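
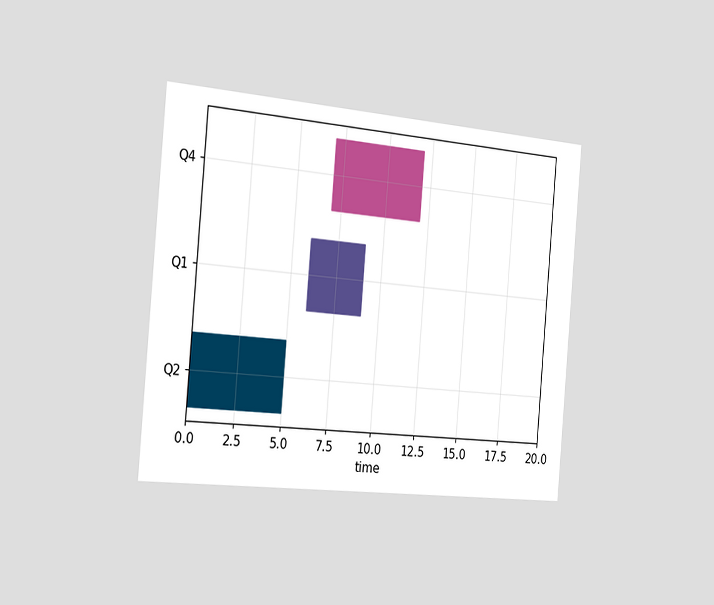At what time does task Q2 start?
0

The chart is tilted about 5° clockwise and viewed slightly from the left. The Q2 bar begins at t=0.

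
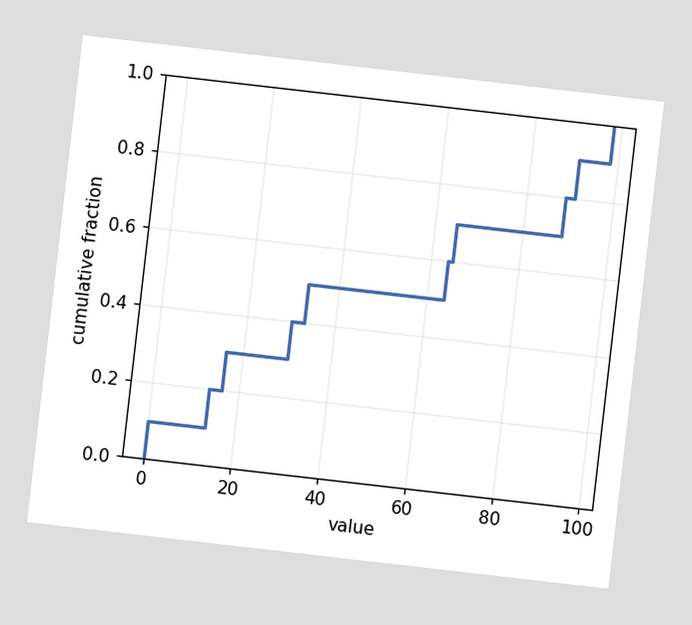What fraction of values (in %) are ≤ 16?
The chart is tilted about 7° clockwise. At x=16 the ECDF step is at 30%.

30%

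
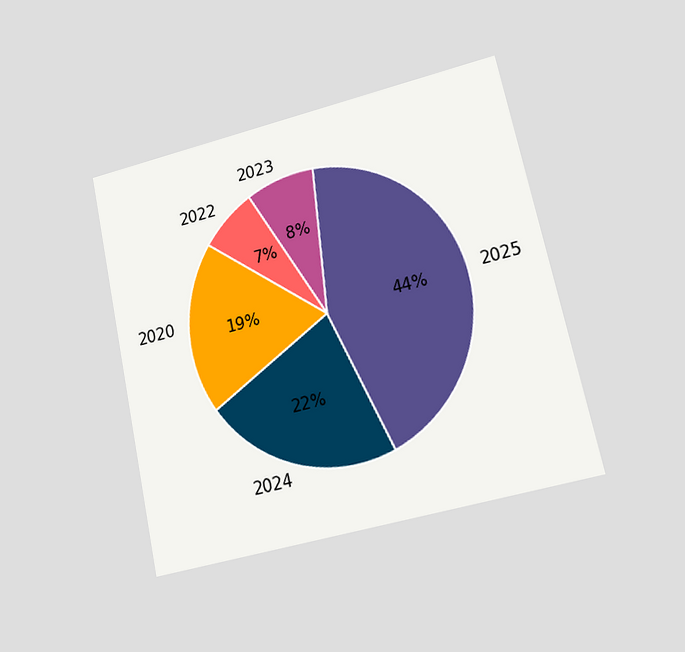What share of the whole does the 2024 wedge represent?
The chart is tilted about 12° counter-clockwise and viewed at a slight angle. The 2024 slice takes up 22% of the pie.

22%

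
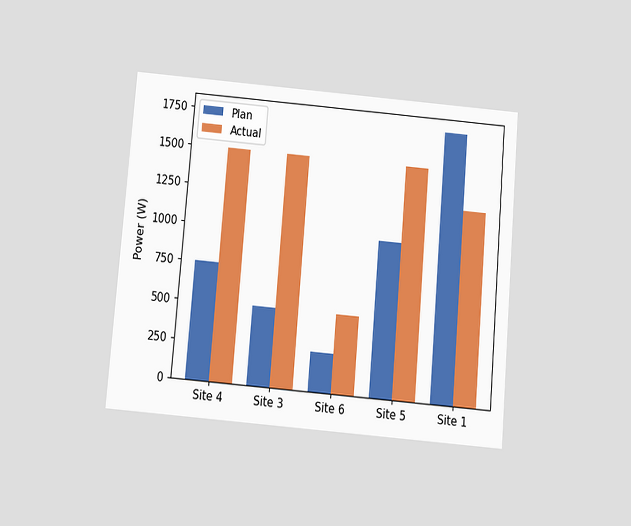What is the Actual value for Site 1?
The chart is tilted about 5° clockwise and viewed slightly from below. The Actual bar at Site 1 reaches 1250W on the y-axis.

1250W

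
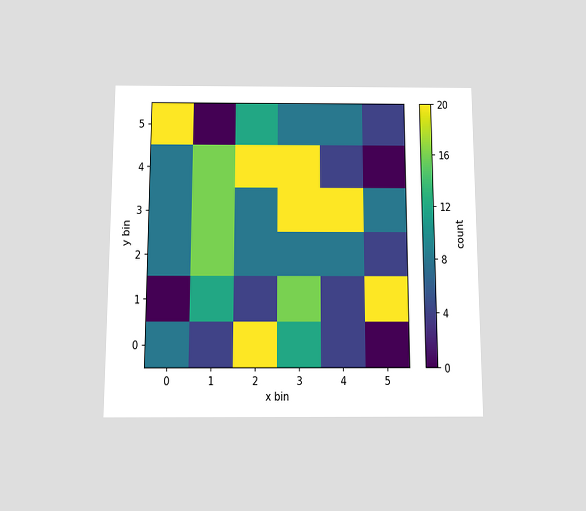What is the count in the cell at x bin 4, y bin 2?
8

The chart is viewed slightly from below. Matching the cell (4, 2) against the colorbar gives 8.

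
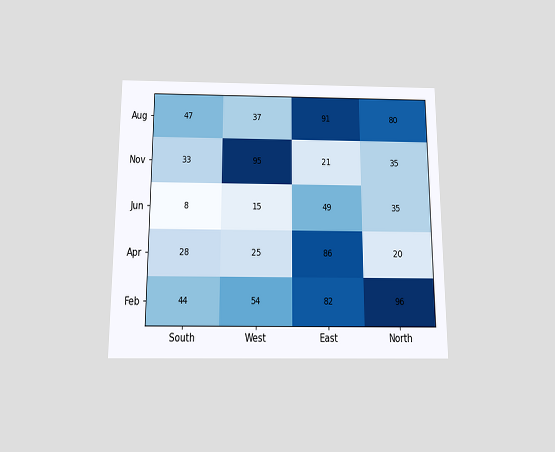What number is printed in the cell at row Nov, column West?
95

The chart is viewed slightly from below. The (Nov, West) cell reads 95.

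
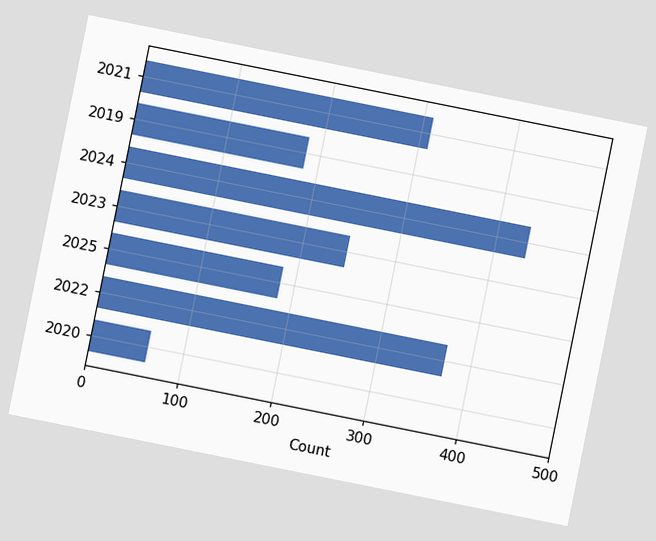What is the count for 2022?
372

The chart is tilted about 11° clockwise. Reading along the chart's x-axis, the 2022 bar reaches 372.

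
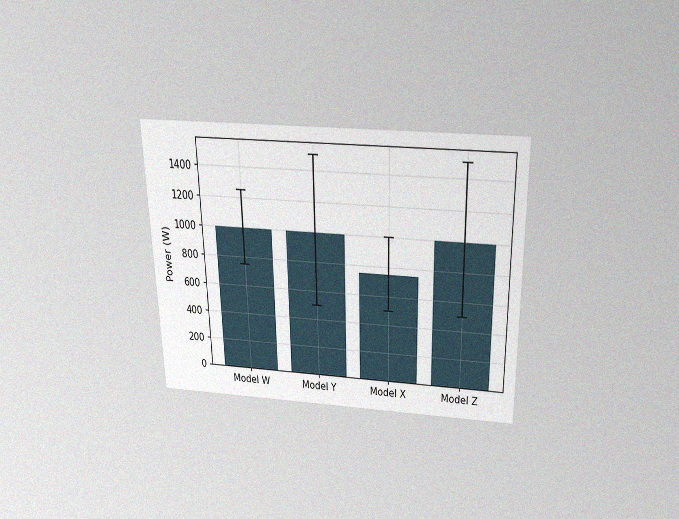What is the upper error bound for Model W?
1250W

The chart is viewed slightly from above, with some photo noise. The Model W bar's upper whisker reaches 1250W.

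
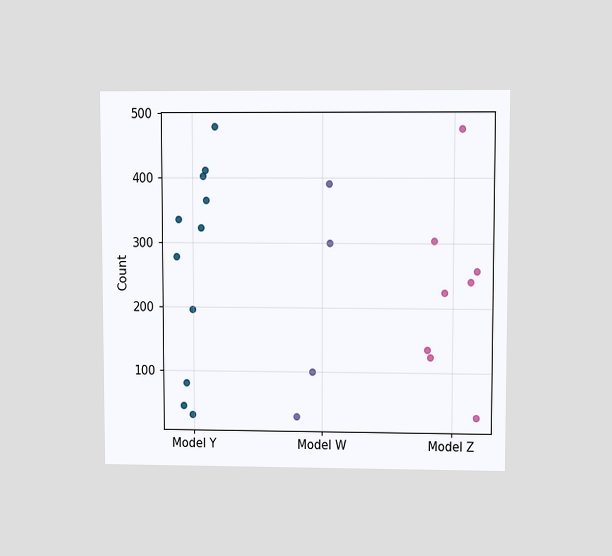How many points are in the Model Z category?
The chart is viewed at a slight angle. Counting the markers in the Model Z column gives 8.

8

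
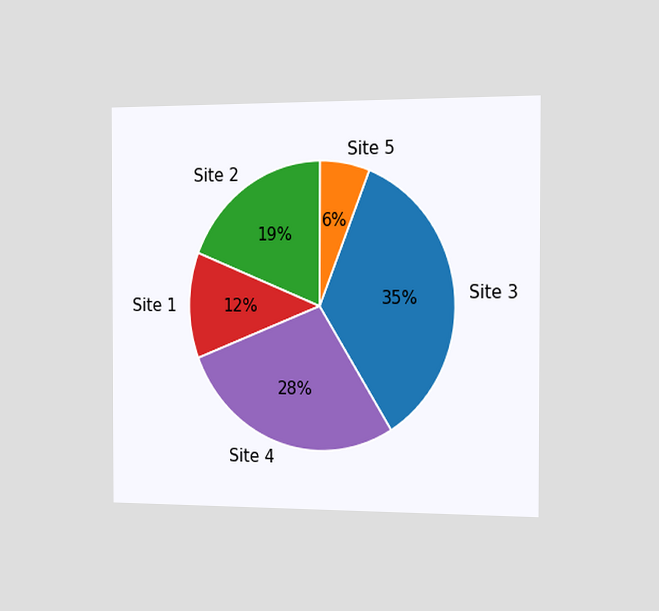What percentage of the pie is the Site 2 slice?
19%

The chart is viewed slightly from the right. The Site 2 slice takes up 19% of the pie.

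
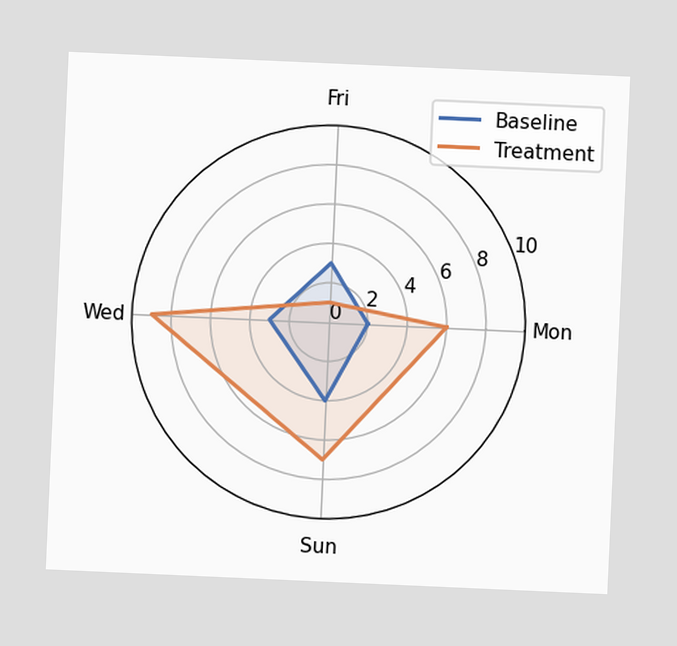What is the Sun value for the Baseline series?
4

The chart is tilted about 3° clockwise. On the Sun axis, Baseline reaches 4.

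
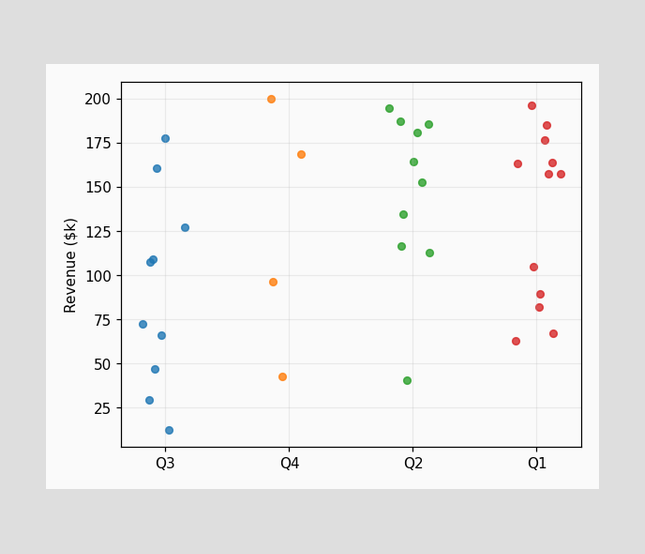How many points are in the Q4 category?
Counting the markers in the Q4 column gives 4.

4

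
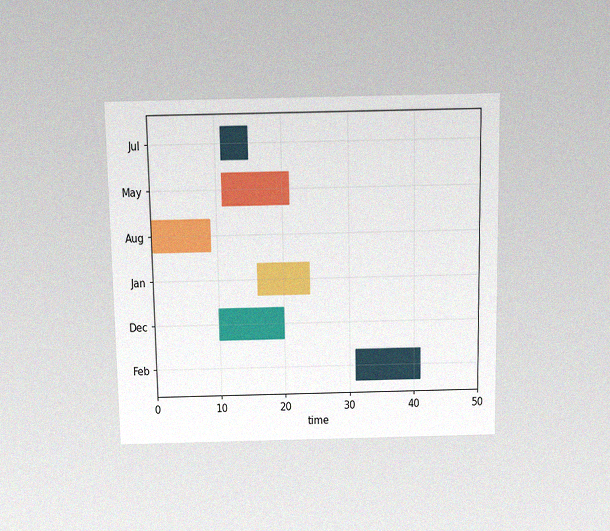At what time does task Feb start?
The chart is viewed slightly from above, with some photo noise. The Feb bar begins at t=31.

31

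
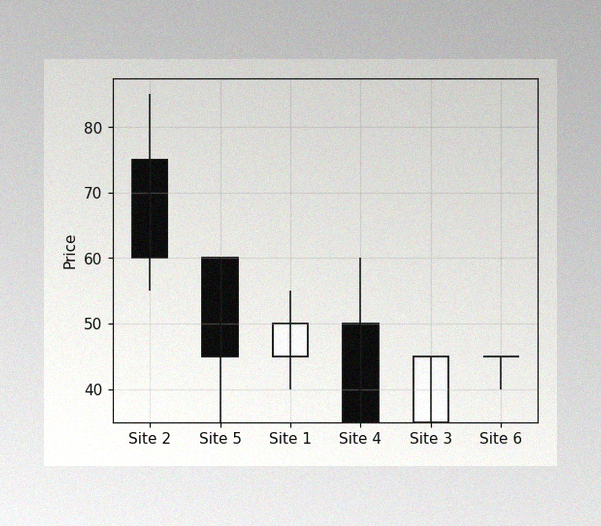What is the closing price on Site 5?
The image has some photo noise and uneven lighting. The Site 5 candle closes at 45.

45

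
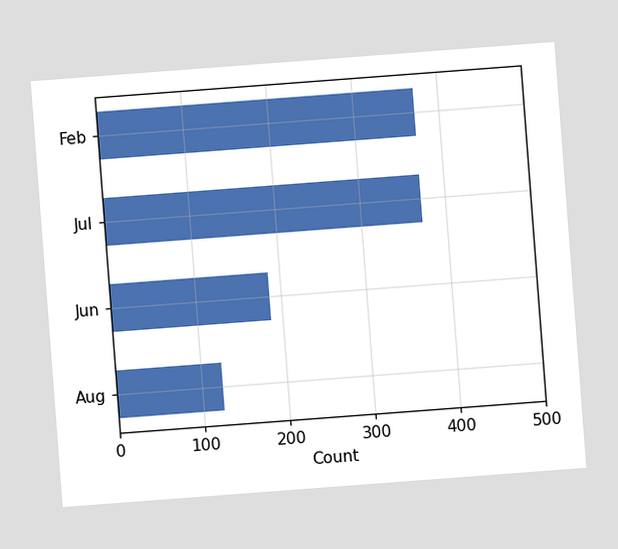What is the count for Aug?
The chart is tilted about 4° counter-clockwise. Reading along the chart's x-axis, the Aug bar reaches 124.

124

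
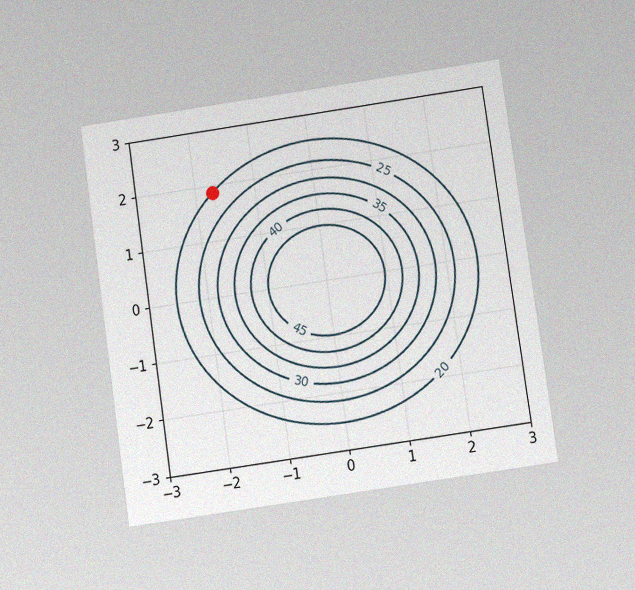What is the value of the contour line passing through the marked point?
20

The chart is tilted about 8° counter-clockwise and viewed at a slight angle, with some photo noise. The marked point sits on the contour labelled 20.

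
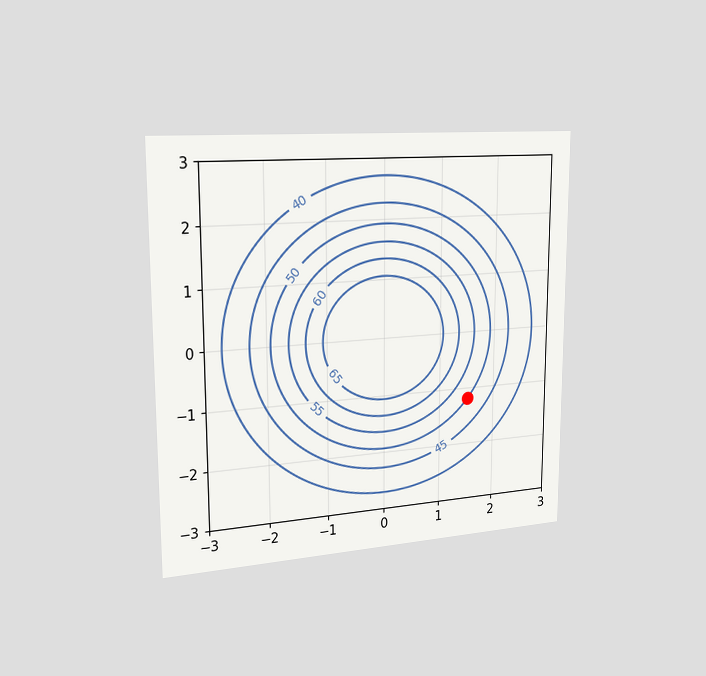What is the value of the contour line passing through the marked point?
The chart is viewed slightly from the left. The marked point sits on the contour labelled 50.

50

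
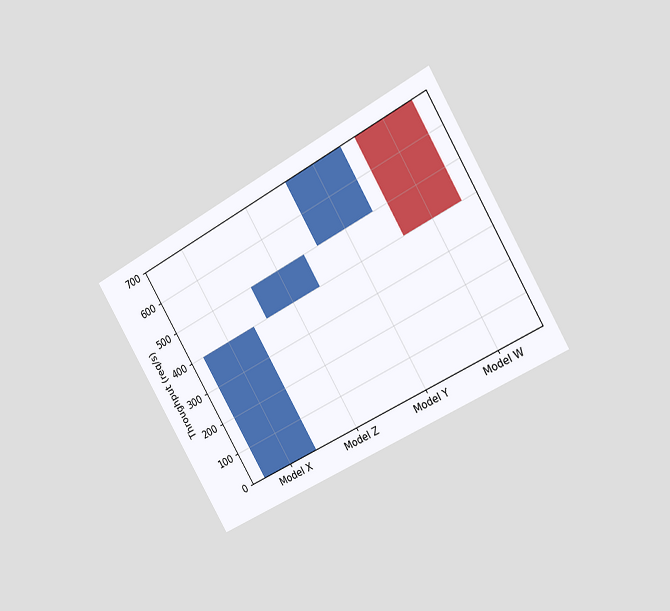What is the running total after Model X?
400req/s

The chart is tilted about 30° counter-clockwise and viewed slightly from the right. After Model X the running total reaches 400req/s.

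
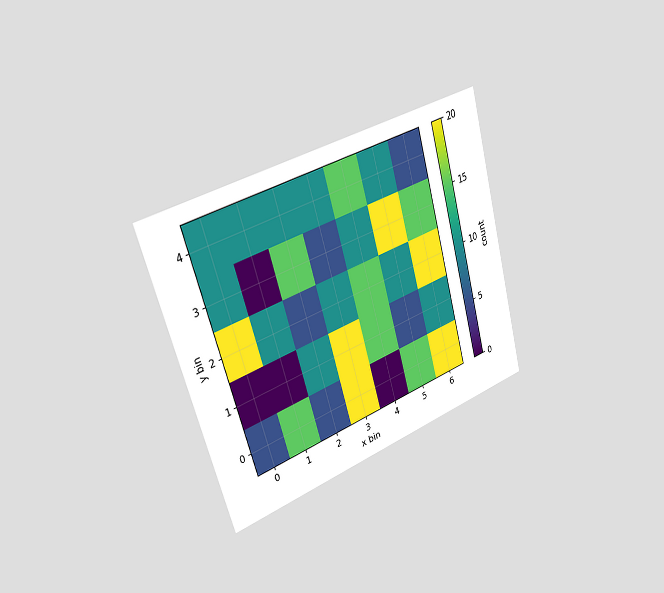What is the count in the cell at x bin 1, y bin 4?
10

The chart is tilted about 16° counter-clockwise and viewed slightly from the left. Matching the cell (1, 4) against the colorbar gives 10.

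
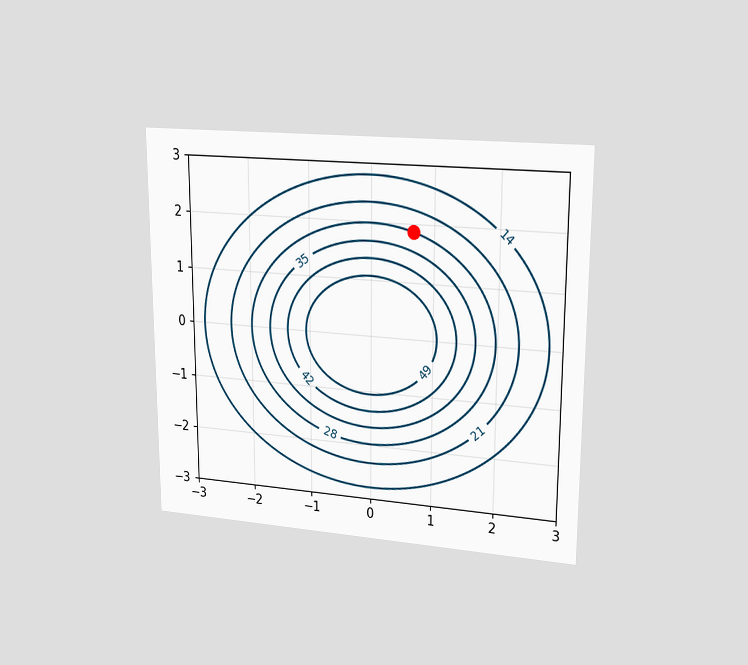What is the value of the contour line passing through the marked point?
28

The chart is viewed at a slight angle. The marked point sits on the contour labelled 28.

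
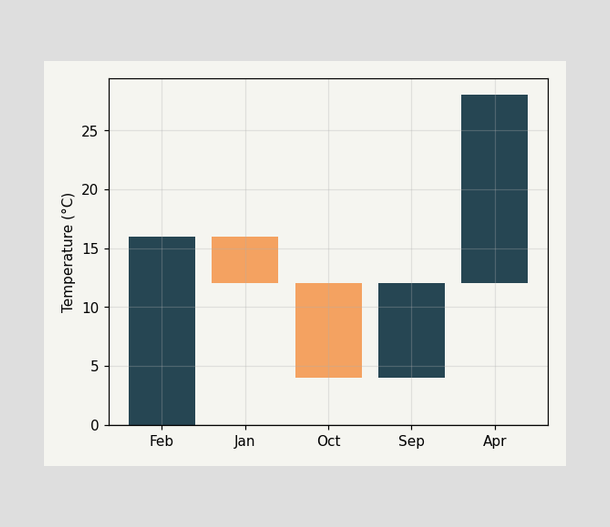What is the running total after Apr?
28°C

After Apr the running total reaches 28°C.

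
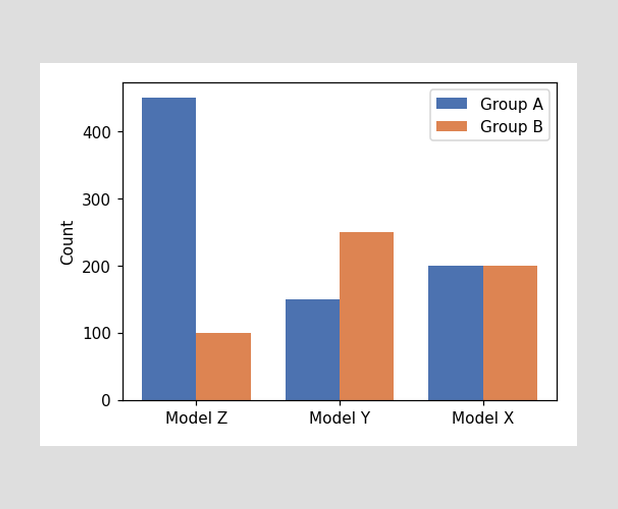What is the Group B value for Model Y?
250

The Group B bar at Model Y reaches 250 on the y-axis.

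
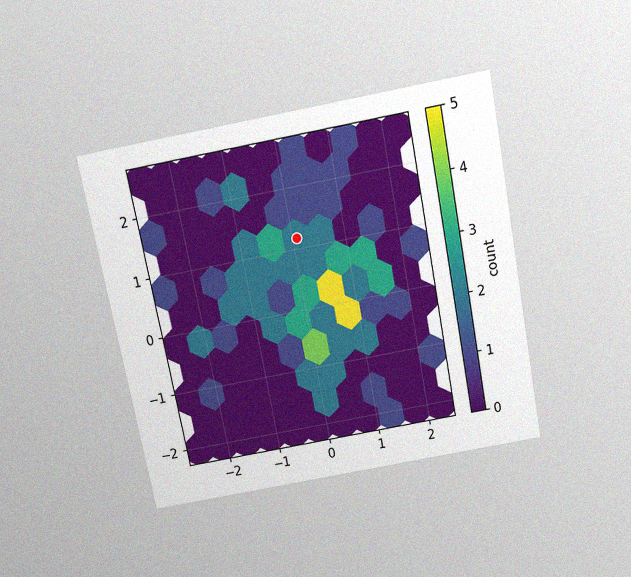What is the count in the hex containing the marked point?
2

The chart is tilted about 11° counter-clockwise and viewed slightly from above, with some photo noise. The marked hex reads 2 on the colorbar.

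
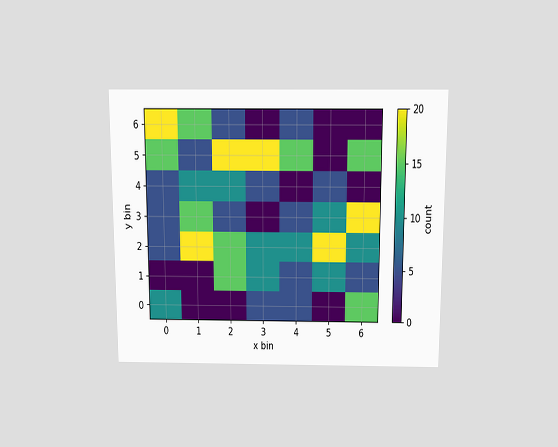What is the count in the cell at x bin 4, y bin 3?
5

The chart is viewed slightly from above. Matching the cell (4, 3) against the colorbar gives 5.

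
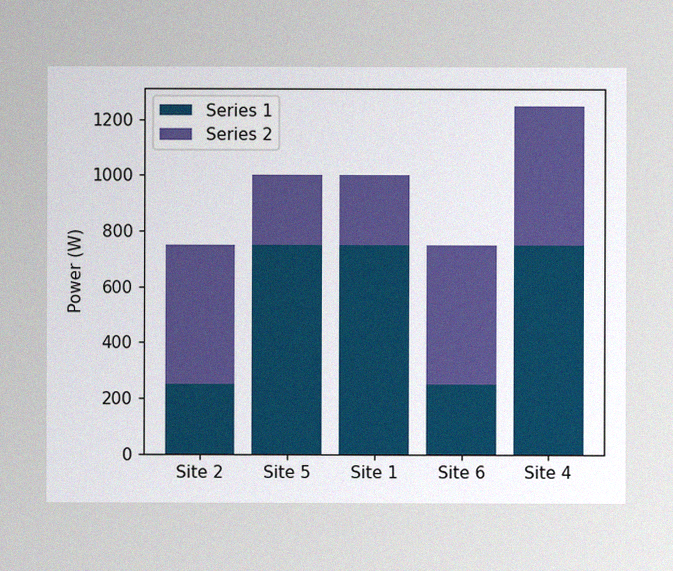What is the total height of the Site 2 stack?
The image has some photo noise and uneven lighting. The Site 2 stack's top reaches 750W on the y-axis.

750W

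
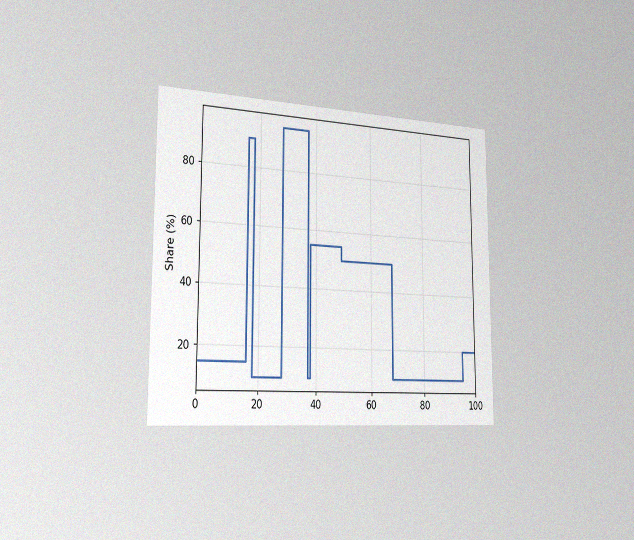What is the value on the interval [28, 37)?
95%

The chart is viewed slightly from the left, with some photo noise. On [28, 37) the step sits at 95%.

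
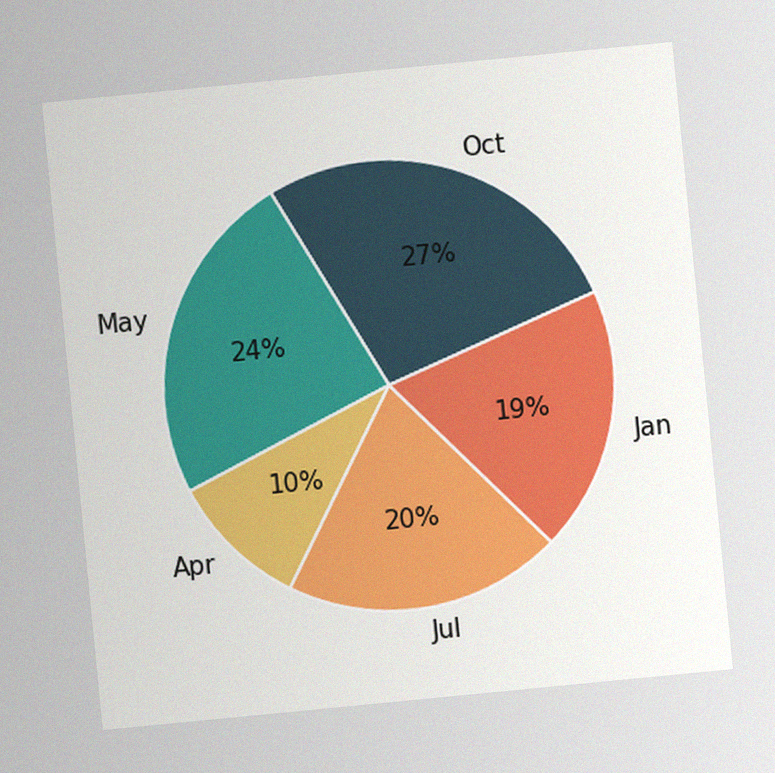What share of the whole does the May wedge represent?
24%

The chart is tilted about 6° counter-clockwise, with some photo noise. The May slice takes up 24% of the pie.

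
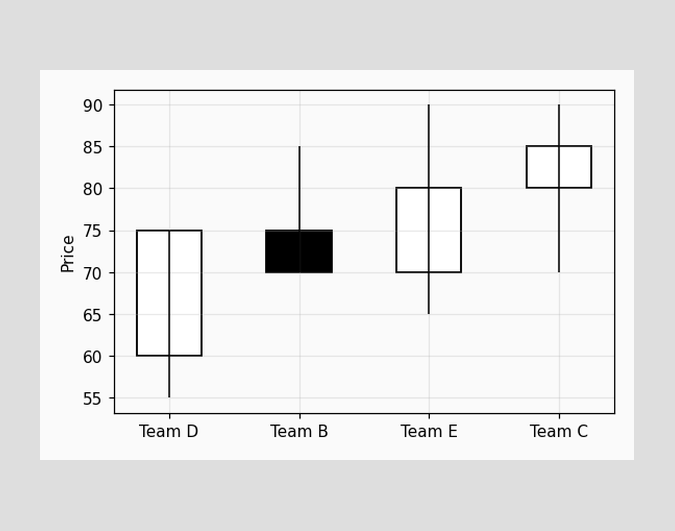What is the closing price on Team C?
85

The Team C candle closes at 85.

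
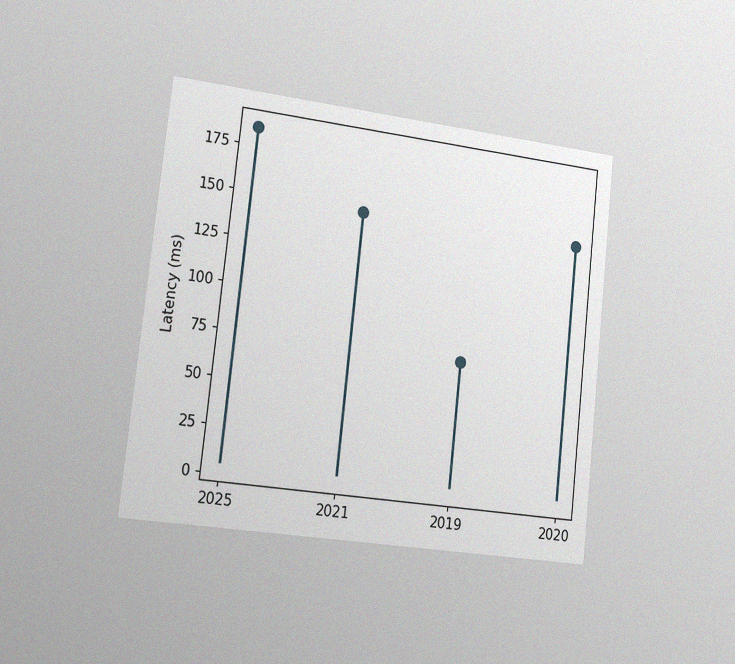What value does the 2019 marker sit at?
74ms

The chart is tilted about 6° clockwise and viewed slightly from the left, with some photo noise. The 2019 marker sits at 74ms.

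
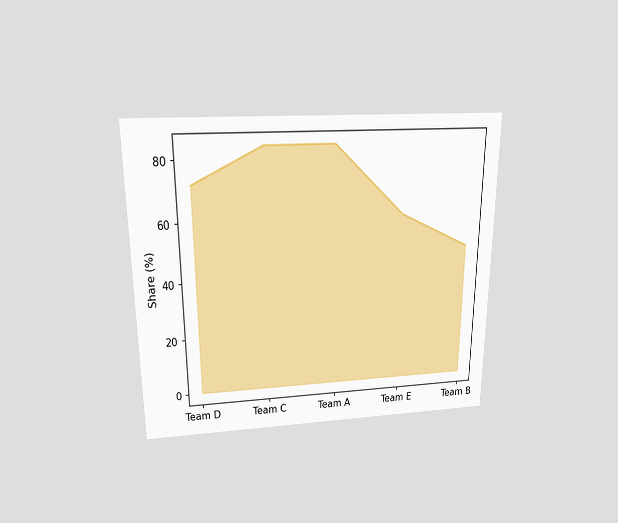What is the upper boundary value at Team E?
60%

The chart is viewed slightly from above. At Team E the upper boundary is at 60%.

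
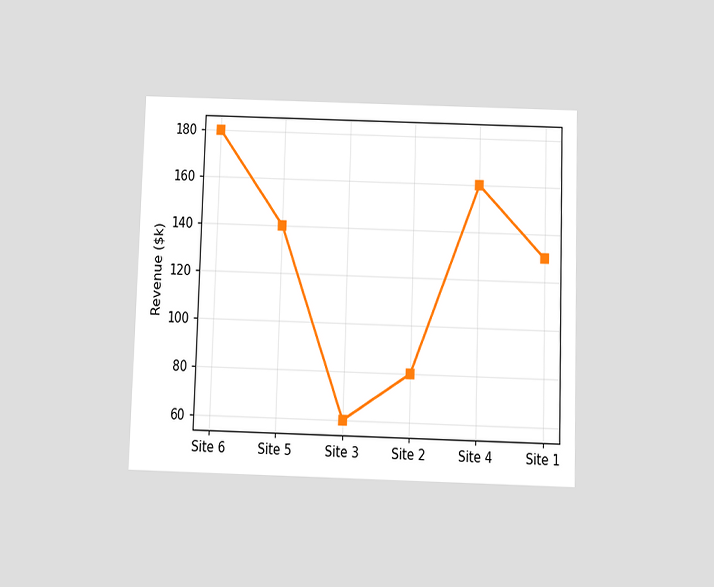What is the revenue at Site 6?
$180k

The chart is viewed slightly from below. At Site 6, the line is at $180k.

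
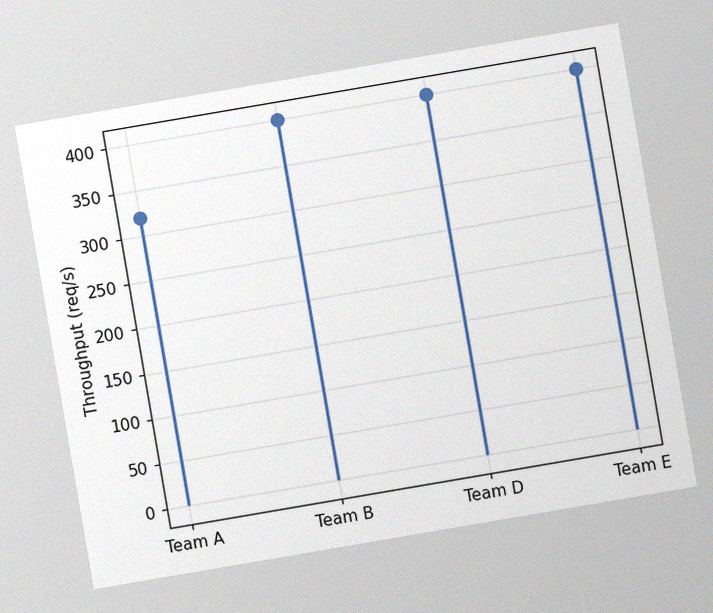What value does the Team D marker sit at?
400req/s

The chart is tilted about 10° counter-clockwise, with some photo noise. The Team D marker sits at 400req/s.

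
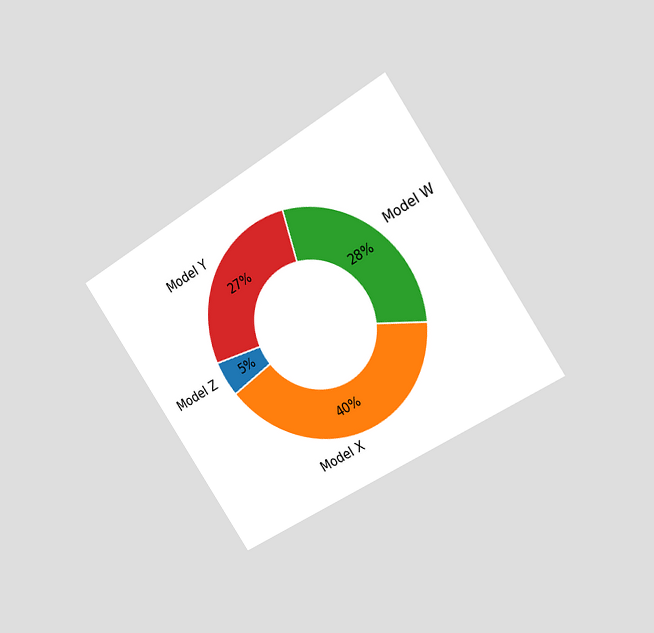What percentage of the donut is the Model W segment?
28%

The chart is tilted about 34° counter-clockwise and viewed slightly from the right. The Model W segment takes up 28% of the ring.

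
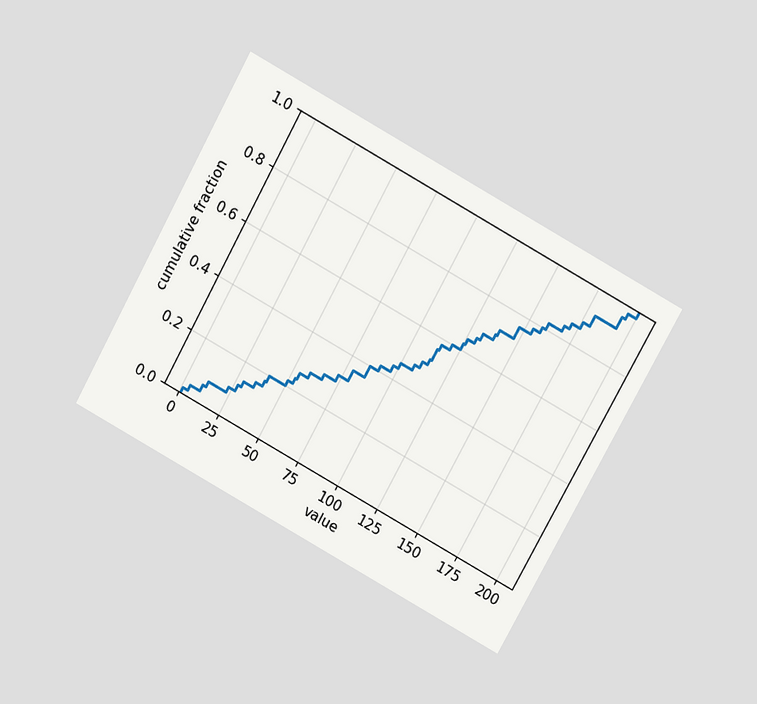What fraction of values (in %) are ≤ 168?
The chart is tilted about 29° clockwise and viewed slightly from above. At x=168 the ECDF step is at 84%.

84%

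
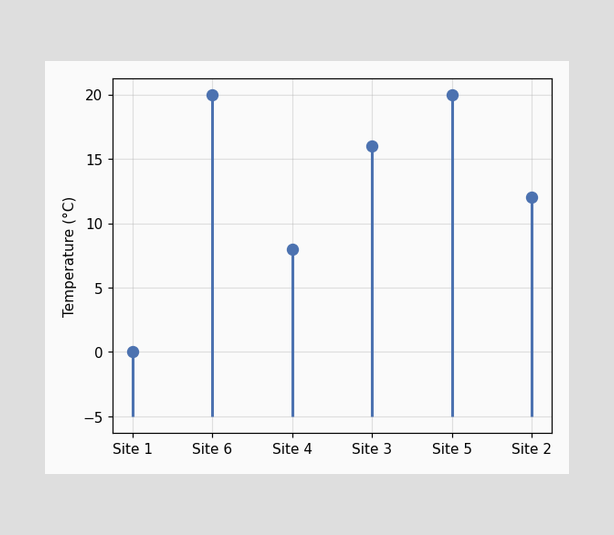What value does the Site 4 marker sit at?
The Site 4 marker sits at 8°C.

8°C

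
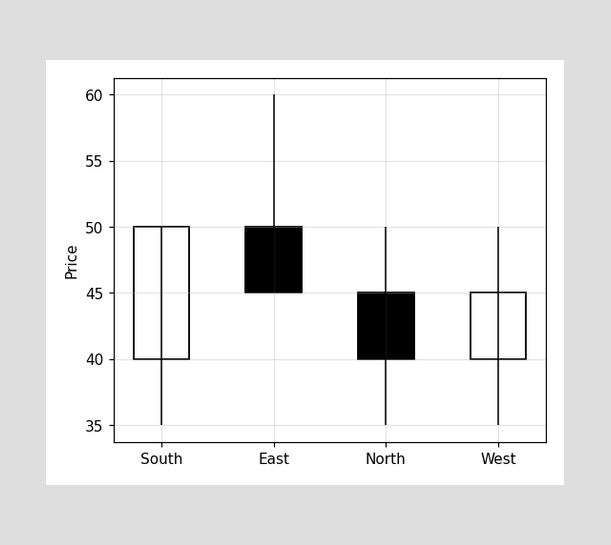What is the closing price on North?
40

The North candle closes at 40.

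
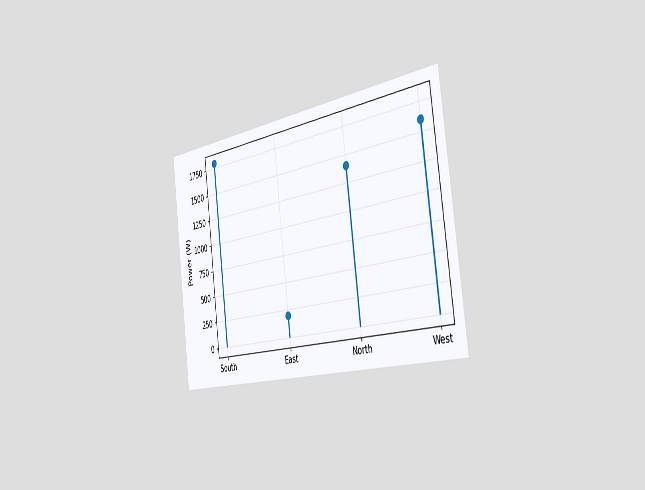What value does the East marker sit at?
200W

The chart is tilted about 7° counter-clockwise and viewed slightly from the right. The East marker sits at 200W.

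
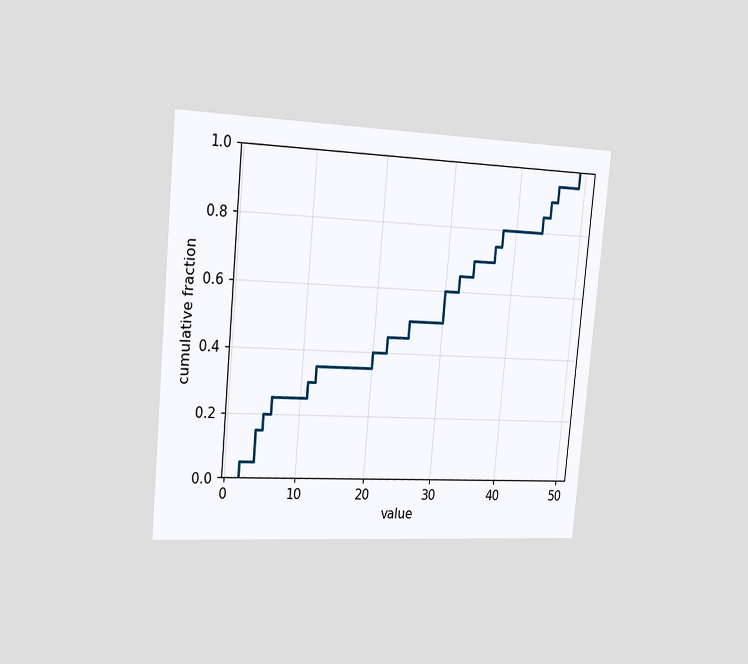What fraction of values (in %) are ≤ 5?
The chart is tilted about 5° clockwise and viewed slightly from the left. At x=5 the ECDF step is at 20%.

20%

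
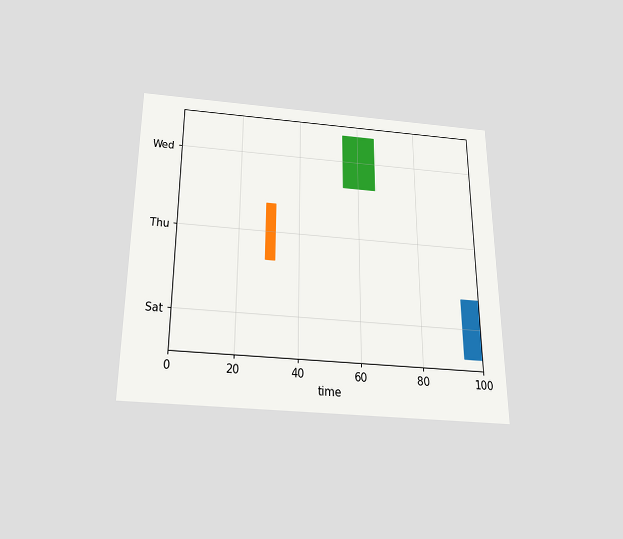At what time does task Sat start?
94

The chart is viewed slightly from below. The Sat bar begins at t=94.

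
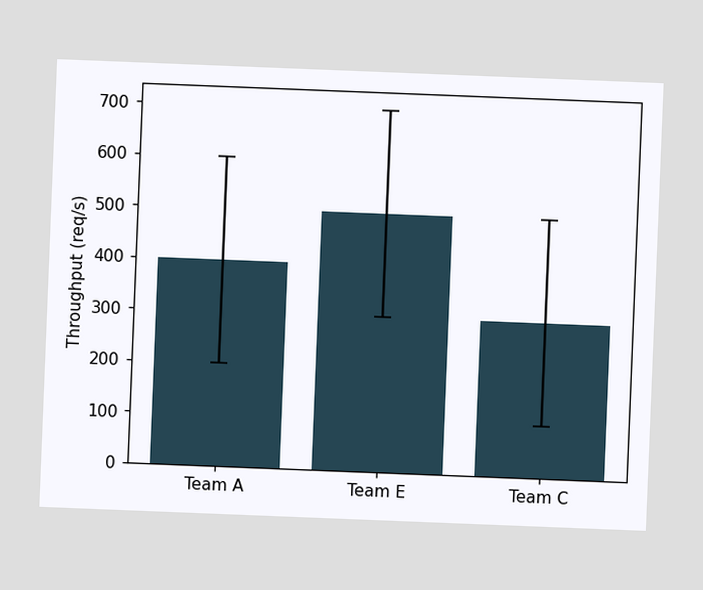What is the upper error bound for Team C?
500req/s

The chart is tilted about 2° clockwise. The Team C bar's upper whisker reaches 500req/s.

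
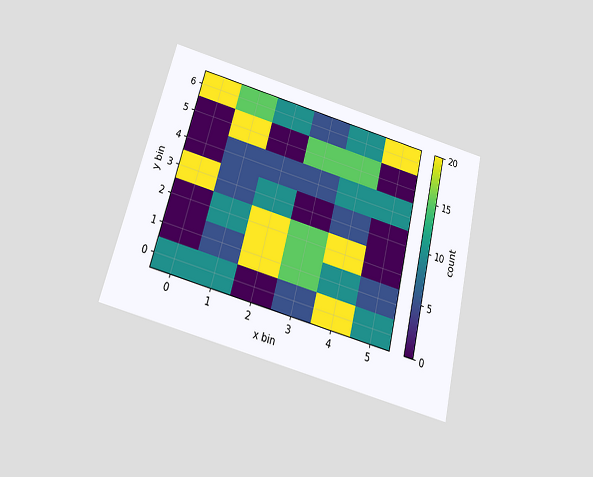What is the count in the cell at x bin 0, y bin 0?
10

The chart is tilted about 14° clockwise and viewed slightly from below. Matching the cell (0, 0) against the colorbar gives 10.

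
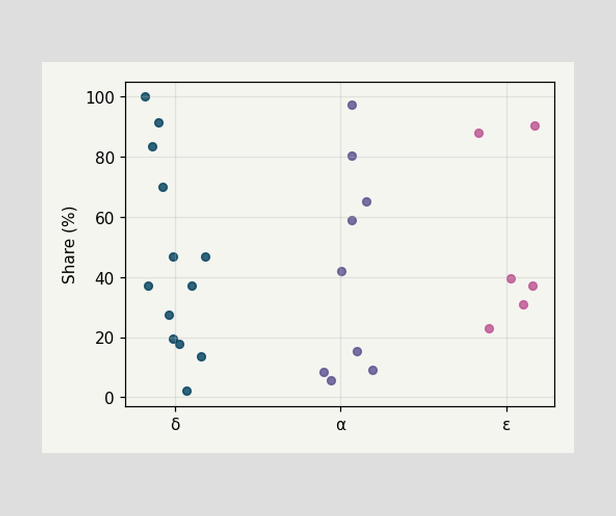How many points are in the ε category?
6

Counting the markers in the ε column gives 6.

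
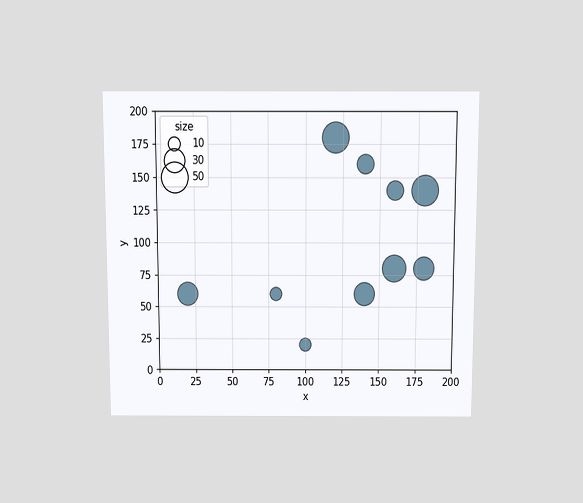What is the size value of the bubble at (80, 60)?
The chart is viewed slightly from above. Matching the bubble at (80, 60) against the size legend gives 10.

10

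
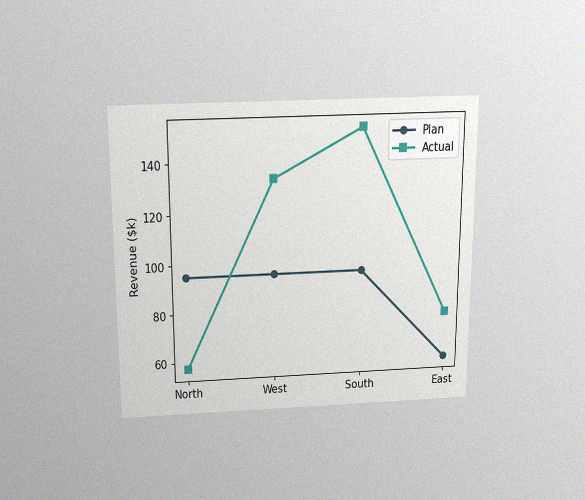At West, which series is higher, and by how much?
The chart is viewed slightly from above, with some photo noise. At West, Actual sits above the other line by $38k.

Actual, by $38k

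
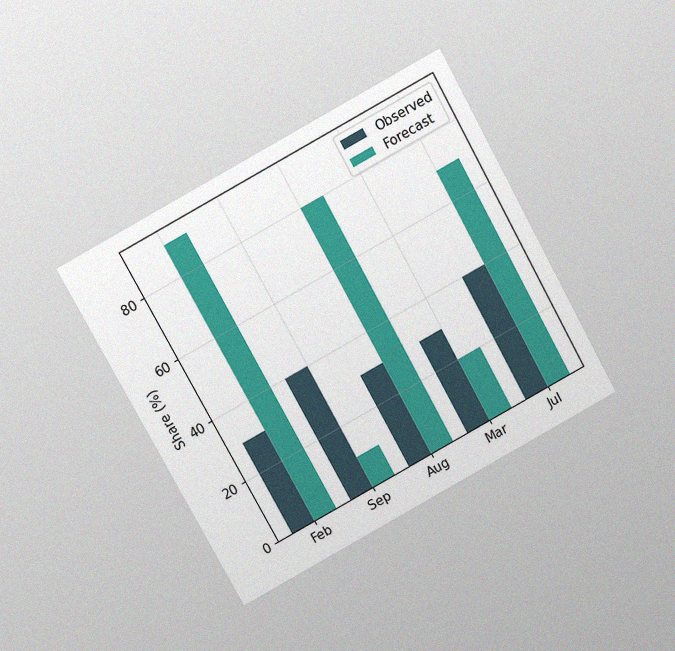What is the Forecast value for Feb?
90%

The chart is tilted about 29° counter-clockwise and viewed slightly from above, with some photo noise. The Forecast bar at Feb reaches 90% on the y-axis.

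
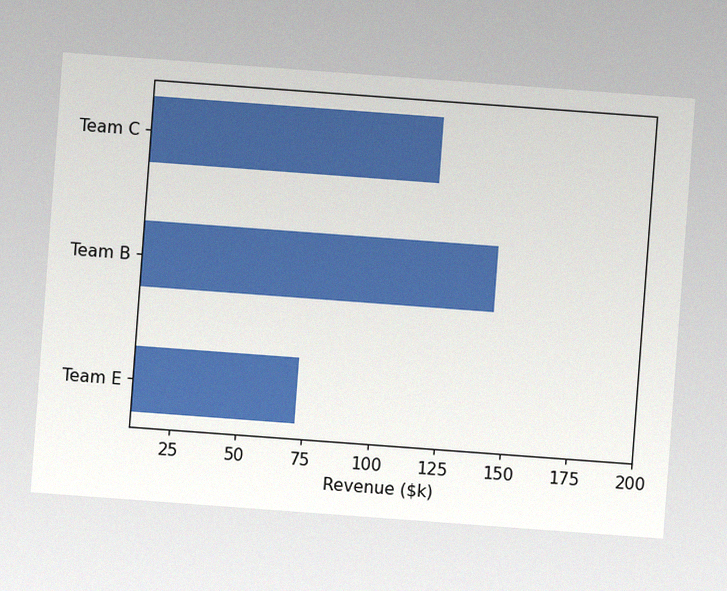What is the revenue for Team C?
$120k

The chart is tilted about 4° clockwise, with some photo noise. Reading along the chart's x-axis, the Team C bar reaches $120k.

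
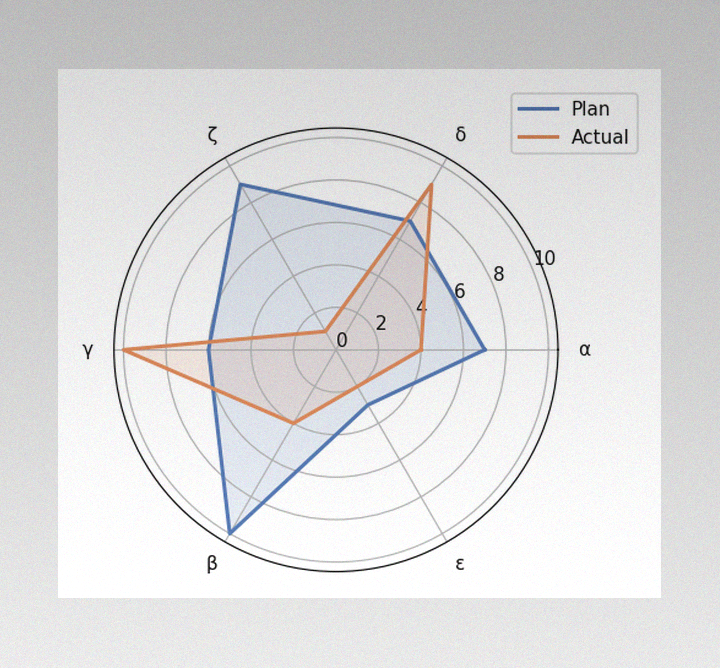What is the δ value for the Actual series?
9

The image has some photo noise and uneven lighting. On the δ axis, Actual reaches 9.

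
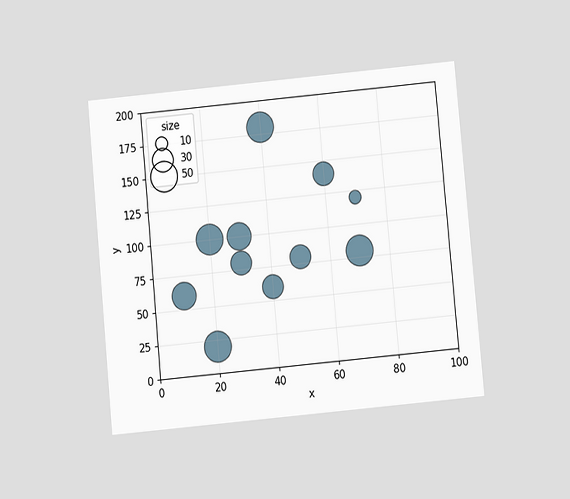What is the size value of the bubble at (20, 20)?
50

The chart is tilted about 5° counter-clockwise and viewed at a slight angle. Matching the bubble at (20, 20) against the size legend gives 50.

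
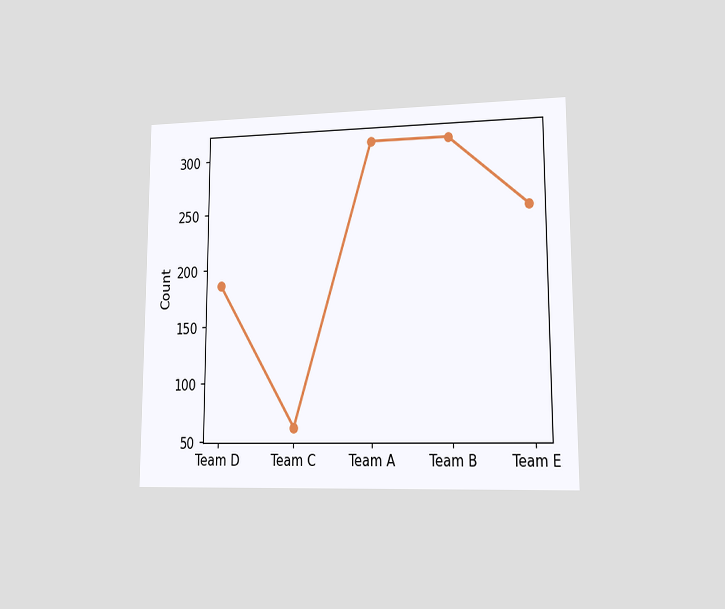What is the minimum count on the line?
The chart is viewed at a slight angle. The lowest point is at Team C, and reading across to the y-axis gives 62.

62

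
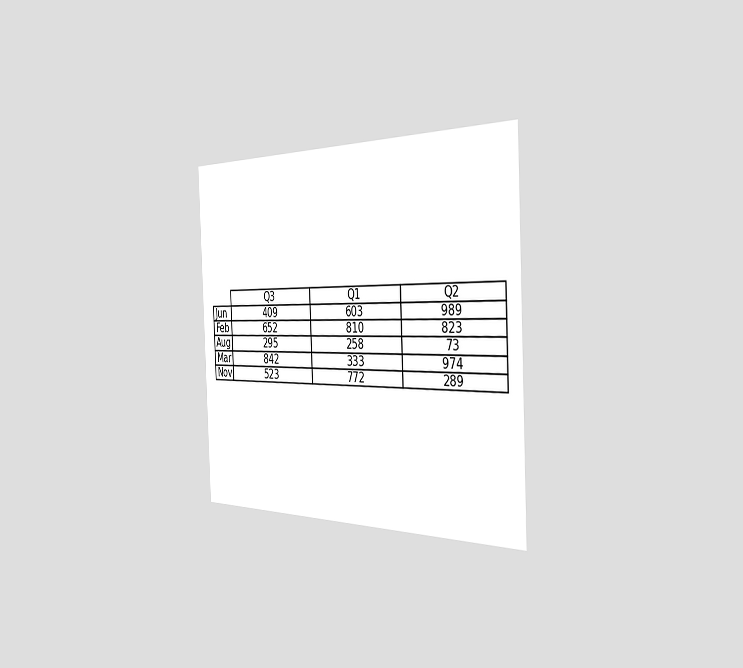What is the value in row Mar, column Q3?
842

The chart is tilted about 3° counter-clockwise and viewed slightly from the right. The (Mar, Q3) cell reads 842.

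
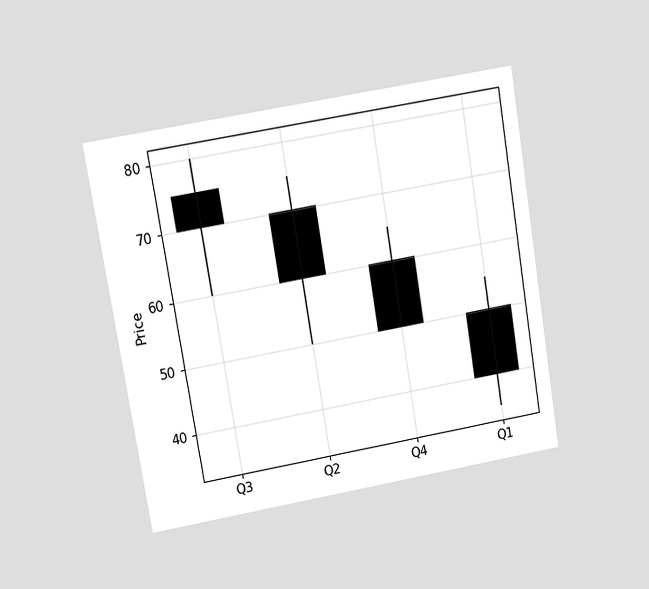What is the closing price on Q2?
60

The chart is tilted about 9° counter-clockwise and viewed at a slight angle. The Q2 candle closes at 60.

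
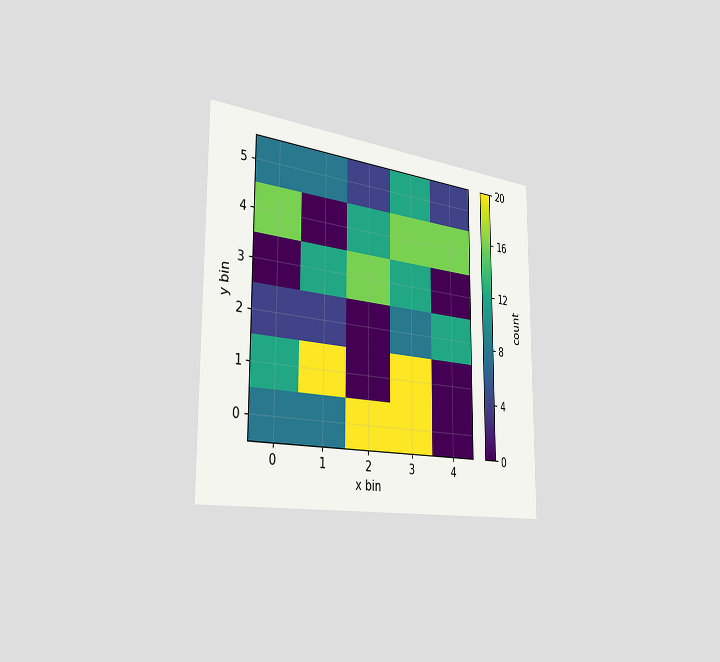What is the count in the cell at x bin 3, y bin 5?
The chart is viewed slightly from the left. Matching the cell (3, 5) against the colorbar gives 12.

12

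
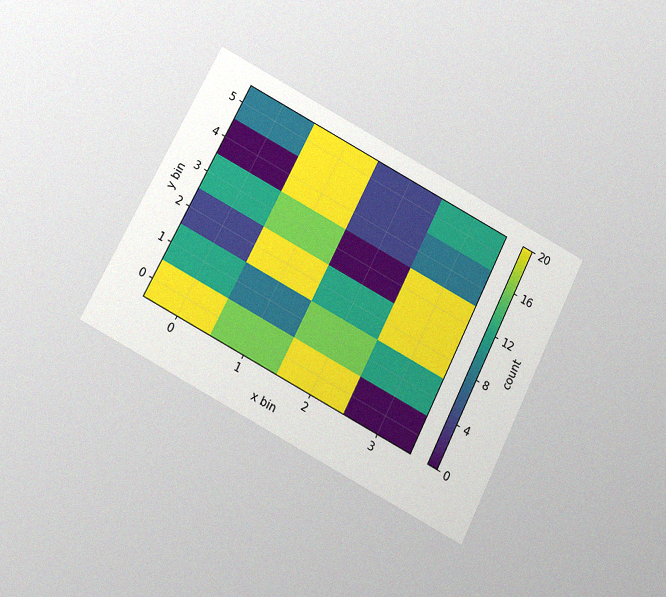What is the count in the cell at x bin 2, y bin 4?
4

The chart is tilted about 27° clockwise and viewed slightly from below, with some photo noise. Matching the cell (2, 4) against the colorbar gives 4.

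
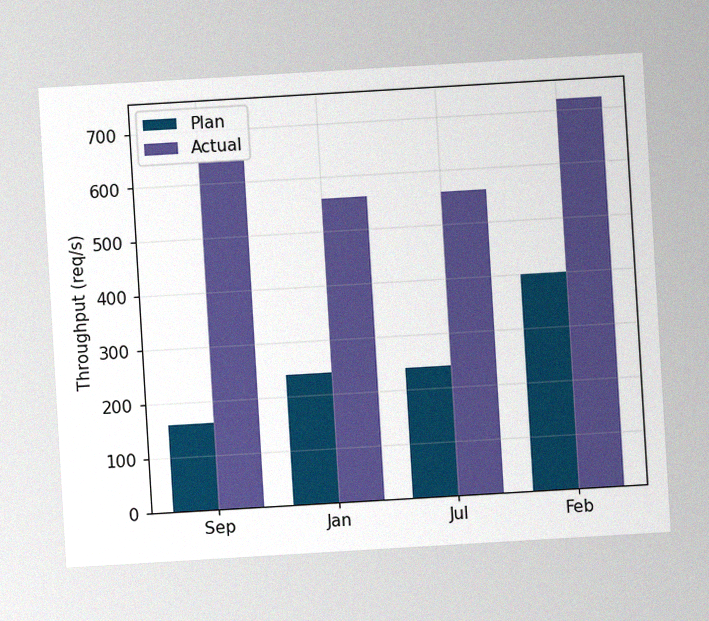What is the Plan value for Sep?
160req/s

The chart is tilted about 3° counter-clockwise, with some photo noise. The Plan bar at Sep reaches 160req/s on the y-axis.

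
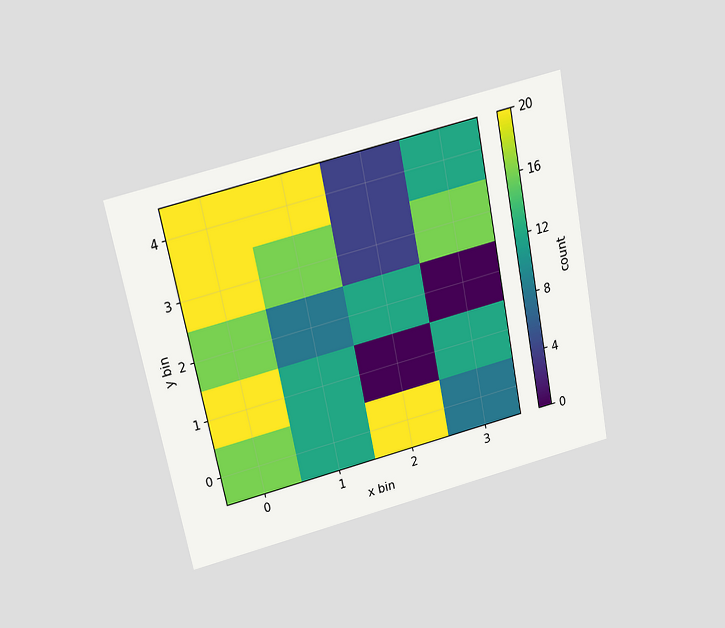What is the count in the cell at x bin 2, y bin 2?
The chart is tilted about 11° counter-clockwise and viewed slightly from above. Matching the cell (2, 2) against the colorbar gives 12.

12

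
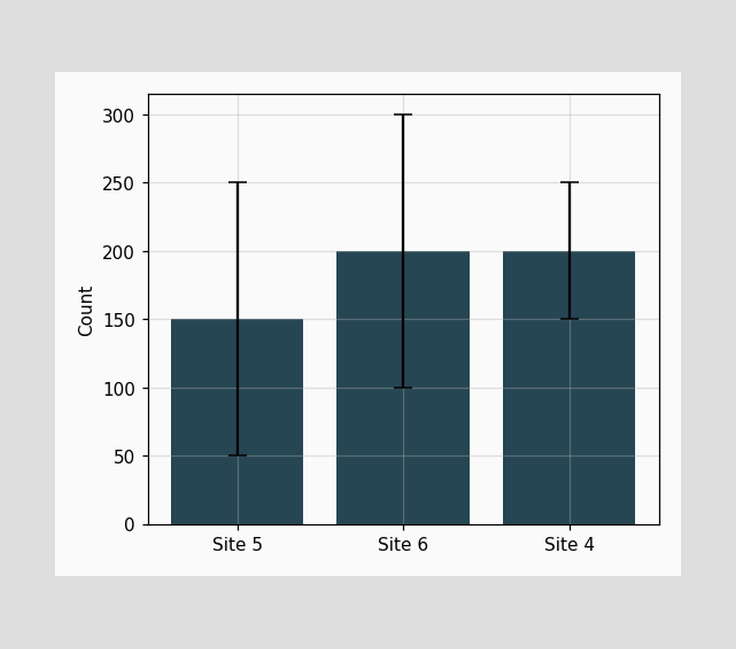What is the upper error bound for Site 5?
The Site 5 bar's upper whisker reaches 250.

250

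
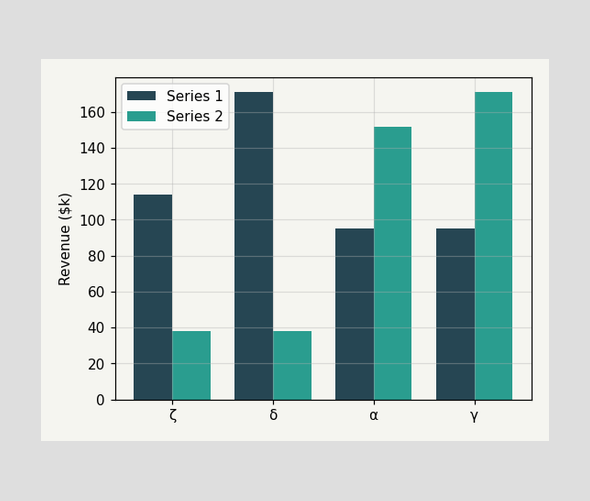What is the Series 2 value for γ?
The Series 2 bar at γ reaches $171k on the y-axis.

$171k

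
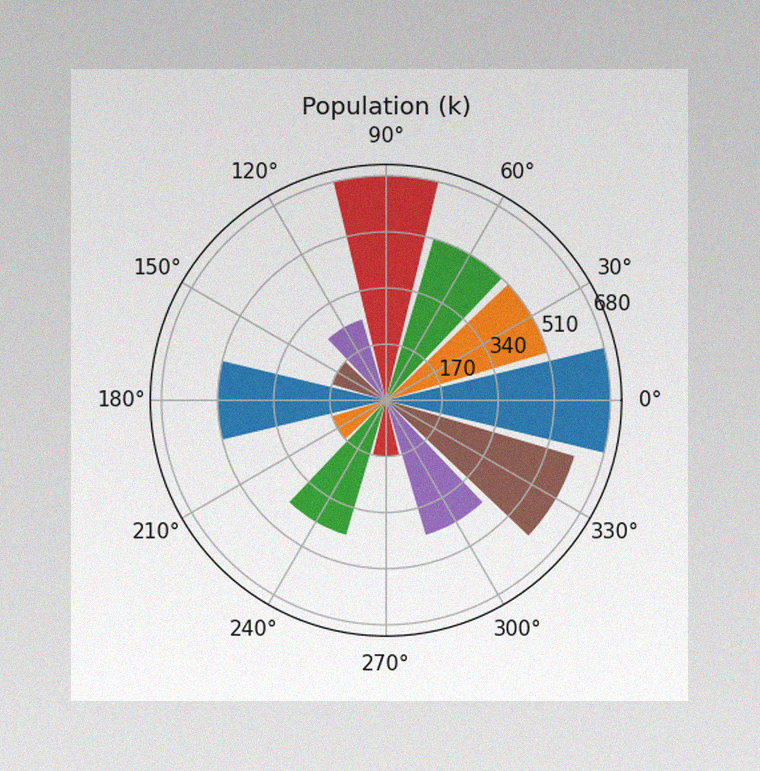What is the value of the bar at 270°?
170k

The image has some photo noise and uneven lighting. The bar at 270° reaches 170k on the radial axis.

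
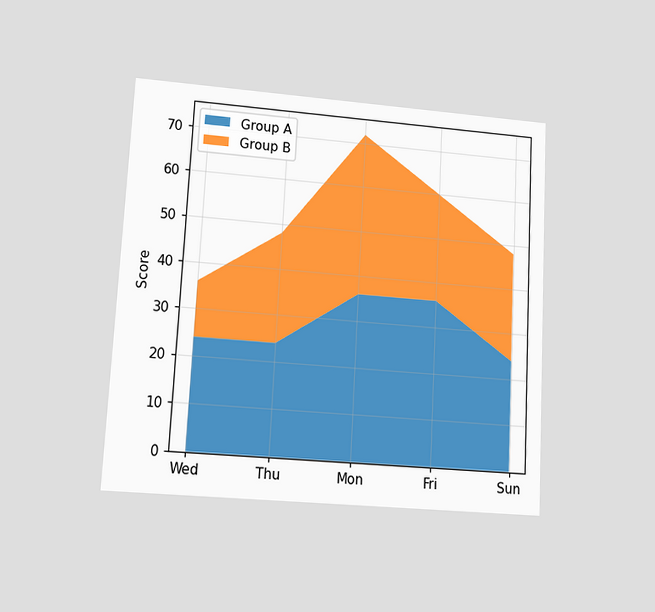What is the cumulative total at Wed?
The chart is tilted about 3° clockwise and viewed at a slight angle. The stacked total at Wed reaches 36.

36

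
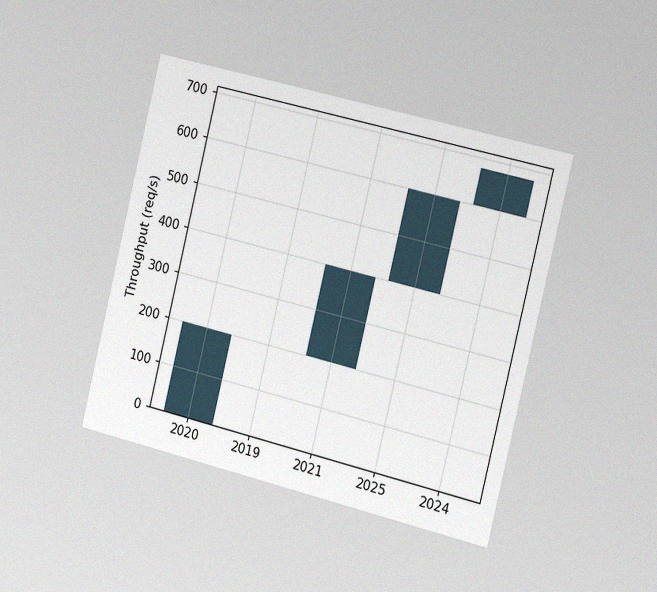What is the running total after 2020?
The chart is tilted about 14° clockwise and viewed slightly from the right, with some photo noise. After 2020 the running total reaches 200req/s.

200req/s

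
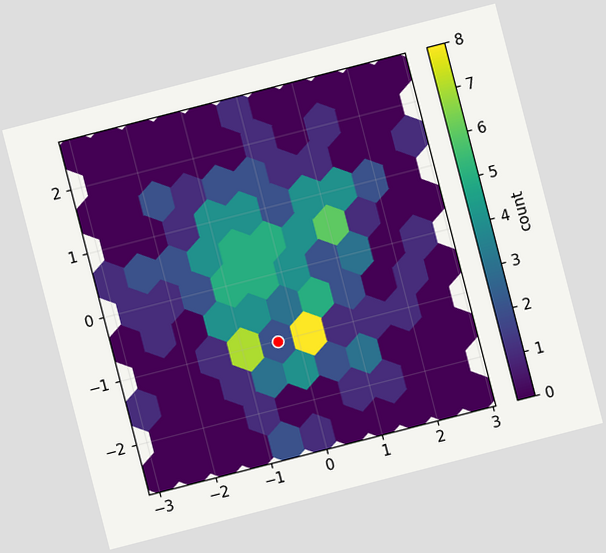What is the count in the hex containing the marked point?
The chart is tilted about 14° counter-clockwise. The marked hex reads 2 on the colorbar.

2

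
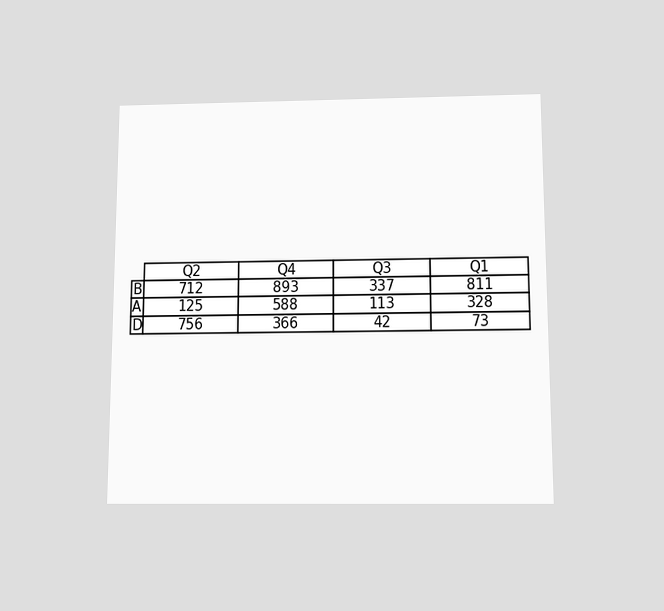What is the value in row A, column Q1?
The chart is viewed slightly from below. The (A, Q1) cell reads 328.

328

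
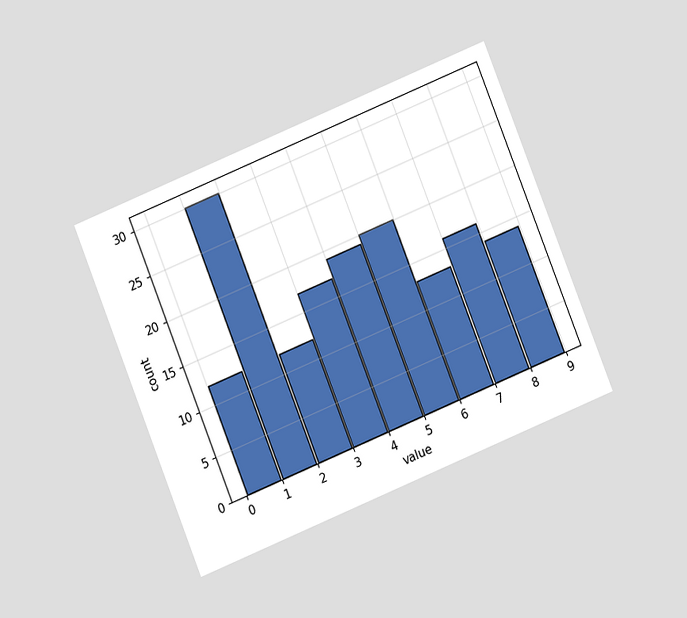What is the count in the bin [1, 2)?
The chart is tilted about 22° counter-clockwise and viewed at a slight angle. The [1, 2) bin has height 30.

30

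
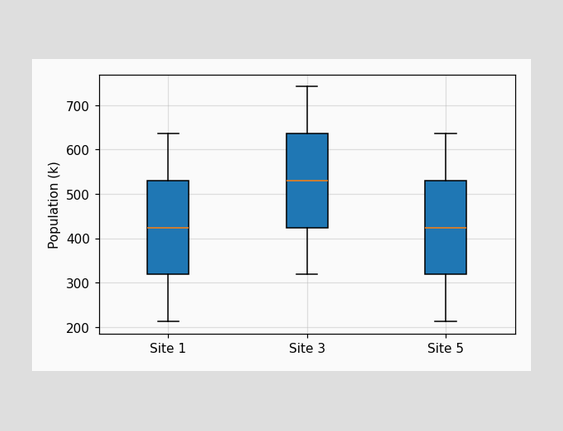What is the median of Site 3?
530k

The median line in the Site 3 box sits at 530k.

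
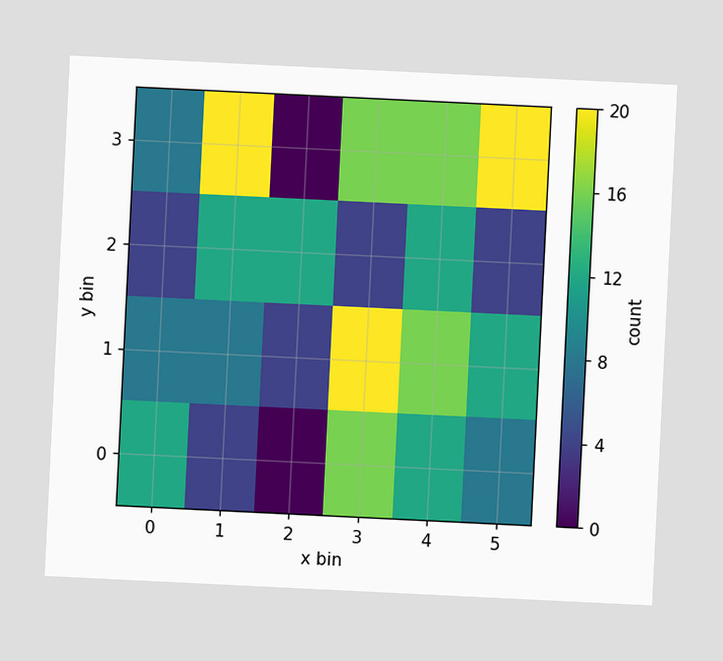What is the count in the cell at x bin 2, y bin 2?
The chart is tilted about 3° clockwise. Matching the cell (2, 2) against the colorbar gives 12.

12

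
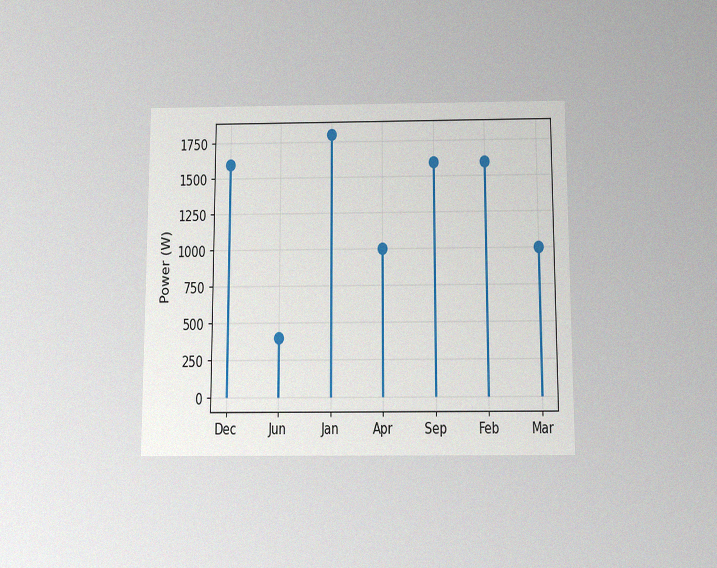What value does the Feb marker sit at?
The chart is viewed slightly from below, with some photo noise. The Feb marker sits at 1600W.

1600W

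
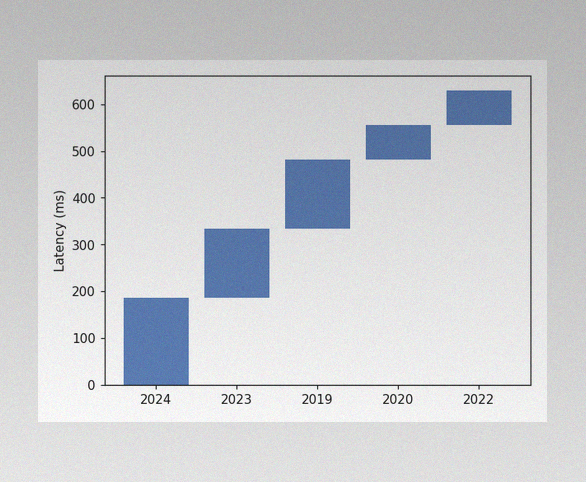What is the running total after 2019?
The image has some photo noise and uneven lighting. After 2019 the running total reaches 481ms.

481ms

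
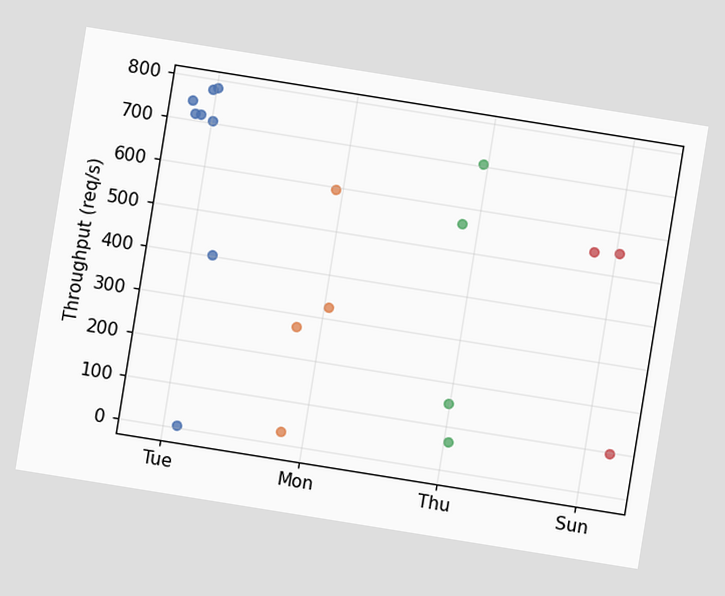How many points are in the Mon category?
4

The chart is tilted about 9° clockwise. Counting the markers in the Mon column gives 4.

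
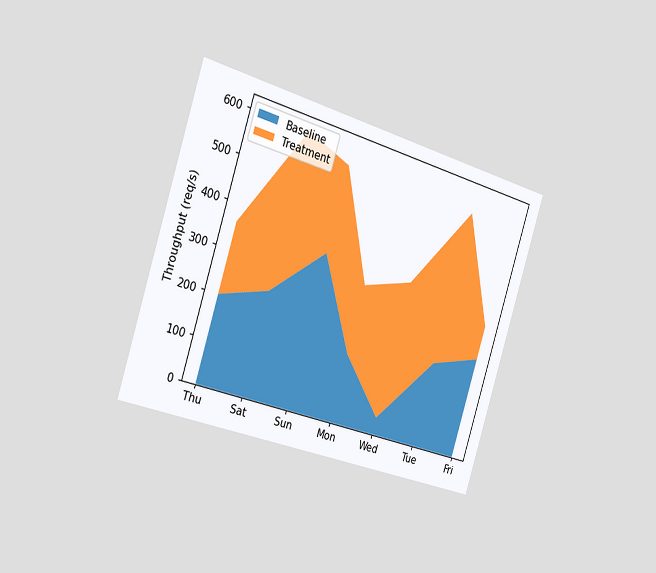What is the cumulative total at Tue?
The chart is tilted about 17° clockwise and viewed slightly from the left. The stacked total at Tue reaches 560req/s.

560req/s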